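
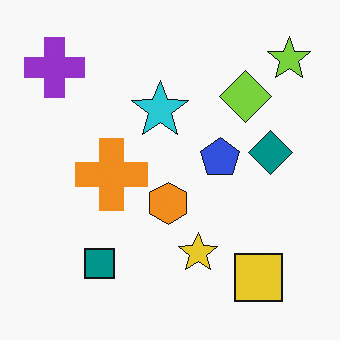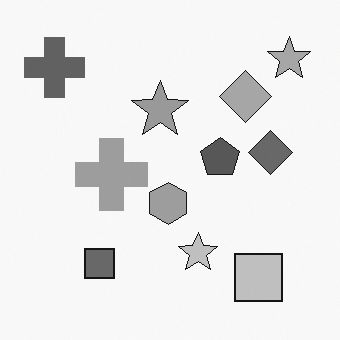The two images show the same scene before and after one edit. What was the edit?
The image was converted to grayscale.

All color is removed — every shape is now a shade of grey.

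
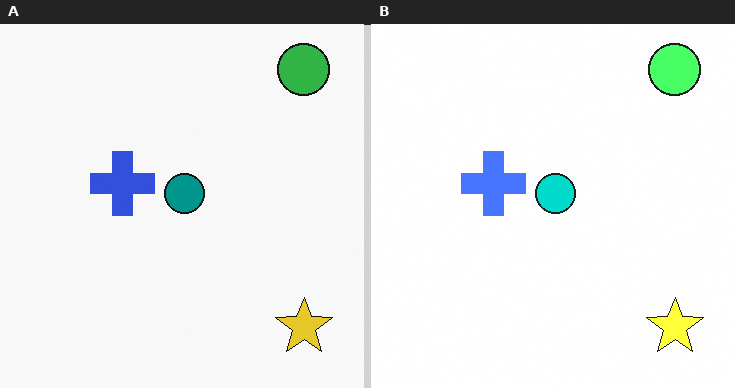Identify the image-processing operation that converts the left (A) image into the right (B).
This is the original image noticeably brightened.

Every pixel — background and shapes alike — is uniformly brightened.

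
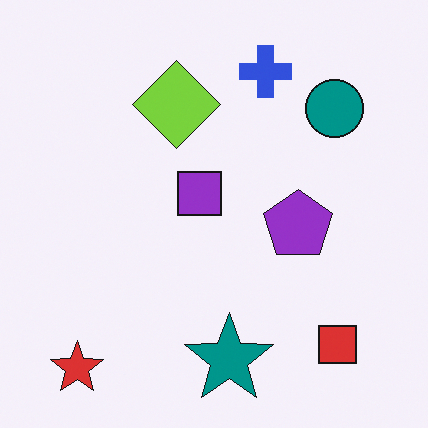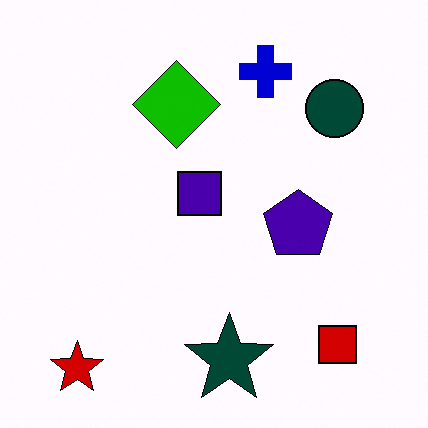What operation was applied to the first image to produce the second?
Given much higher contrast.

Tones are pushed away from mid-grey across the whole image — a global contrast change.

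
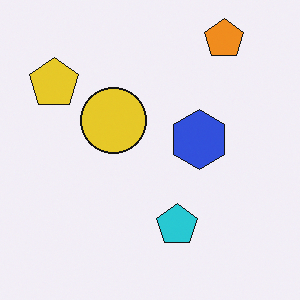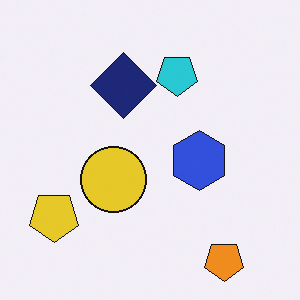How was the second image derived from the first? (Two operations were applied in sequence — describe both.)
It was flipped vertically (top ↔ bottom), then overlaid with an additional navy diamond.

The orange pentagon is in the top-right of the first image and the bottom-right of the second — shapes on opposite sides of the horizontal midline have swapped in a mirror flip. A navy diamond appears in the second image that is absent from the first.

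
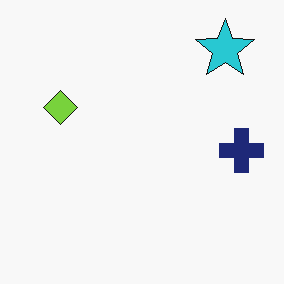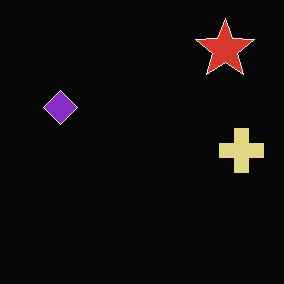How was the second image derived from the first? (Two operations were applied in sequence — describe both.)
The second image is the first color-inverted (negative), then given moderate JPEG compression.

The light background has become dark and every shape's color is its complement — a photographic negative. Blocky 8×8 compression artifacts appear around shape edges and the flat background shows ringing — characteristic JPEG degradation.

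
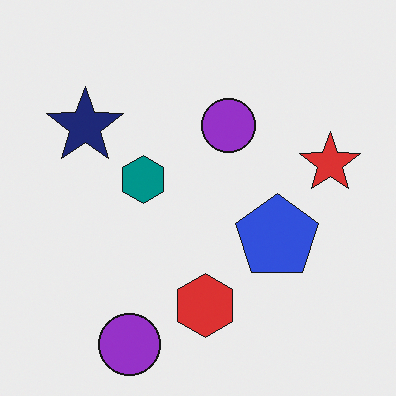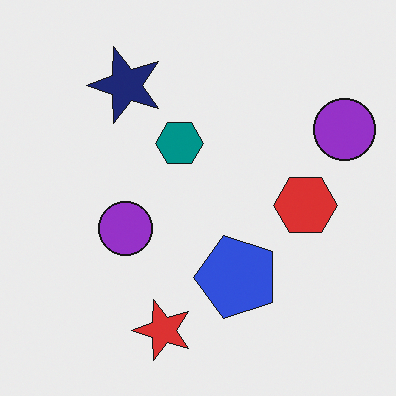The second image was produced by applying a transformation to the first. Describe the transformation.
It was transposed (reflected across the top-left ↔ bottom-right diagonal).

Shapes have swapped their row and column positions — what was in the top-right is now in the bottom-left — a diagonal reflection.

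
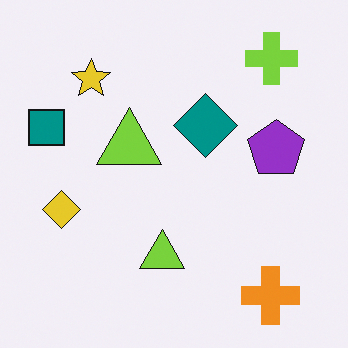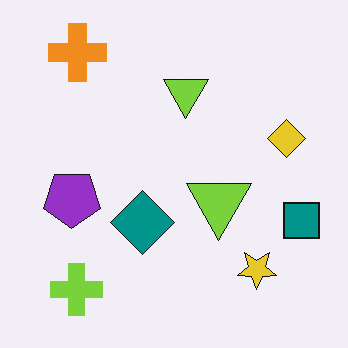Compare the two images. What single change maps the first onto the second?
The second image is the first rotated 180°.

The orange cross sits in the bottom-right of the first image and the top-left of the second — consistent with a whole-image 180° rotation.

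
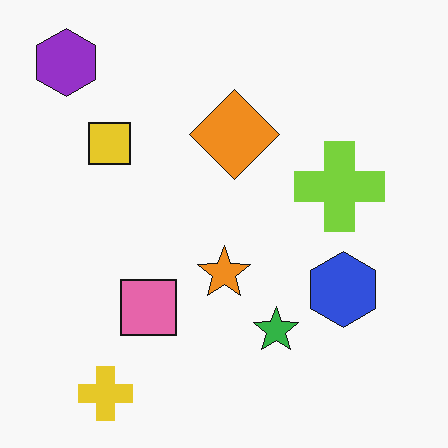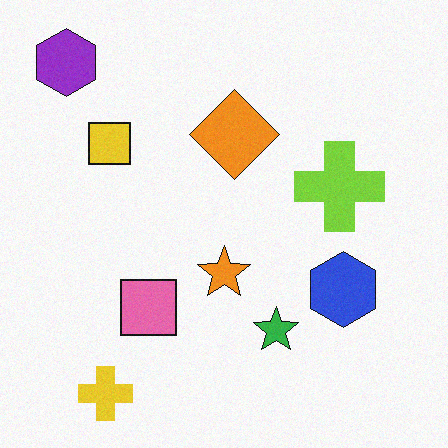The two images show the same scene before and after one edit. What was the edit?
It was degraded with a light layer of grain.

Random speckle covers the whole image, including the flat background.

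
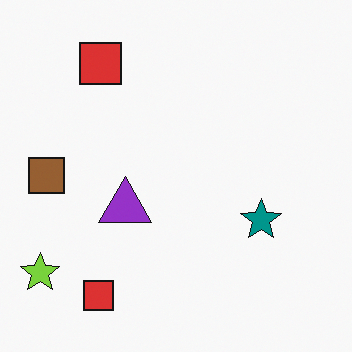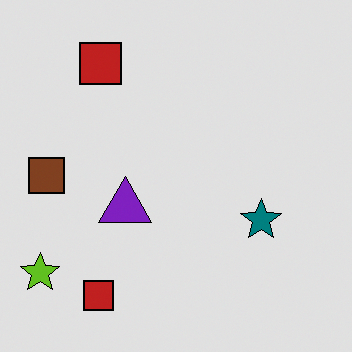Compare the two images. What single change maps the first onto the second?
Moderately posterized.

Each flat color has snapped to a coarser quantized level — most visibly, the near-white background has dropped to a flat grey.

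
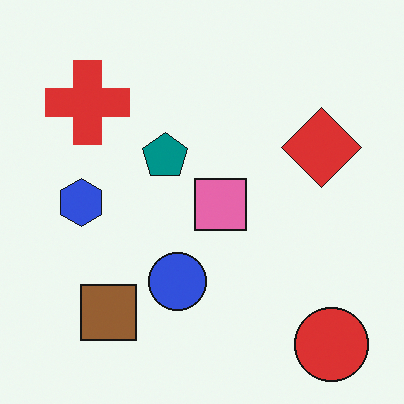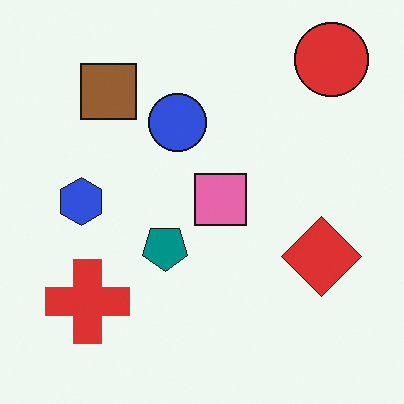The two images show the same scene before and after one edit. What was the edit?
This is the original image flipped vertically (top ↔ bottom).

The red circle is in the bottom-right of the first image and the top-right of the second — shapes on opposite sides of the horizontal midline have swapped in a mirror flip.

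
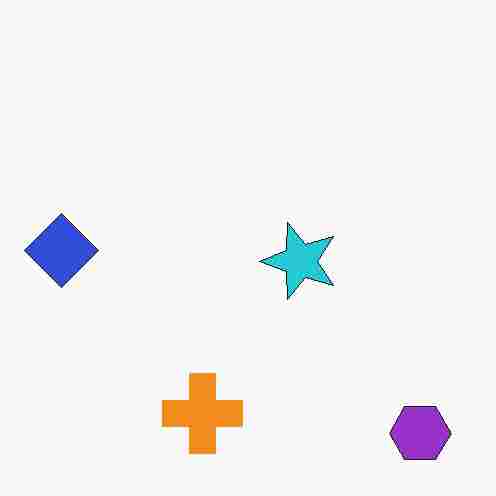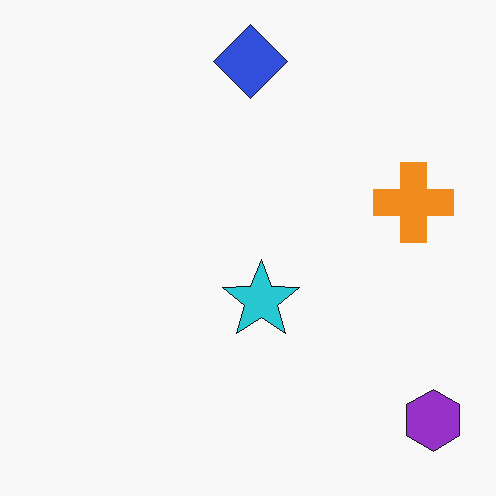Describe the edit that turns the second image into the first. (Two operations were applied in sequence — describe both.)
Degraded with heavy JPEG compression, then transposed (reflected across the top-left ↔ bottom-right diagonal).

Blocky 8×8 compression artifacts appear around shape edges and the flat background shows ringing — characteristic JPEG degradation. Shapes have swapped their row and column positions — what was in the top-right is now in the bottom-left — a diagonal reflection.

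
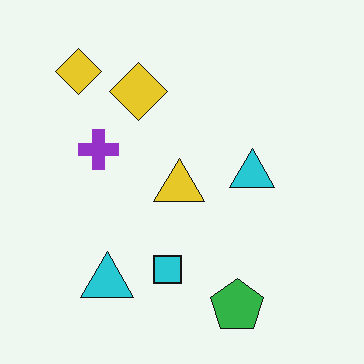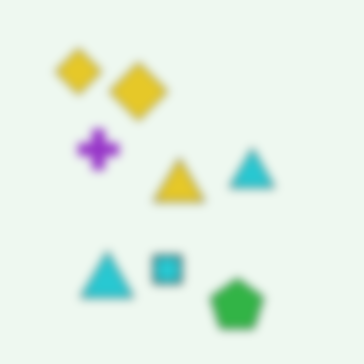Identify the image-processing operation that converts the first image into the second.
The transformation is: moderately blurred.

Shape edges and outlines are uniformly softened across the whole image.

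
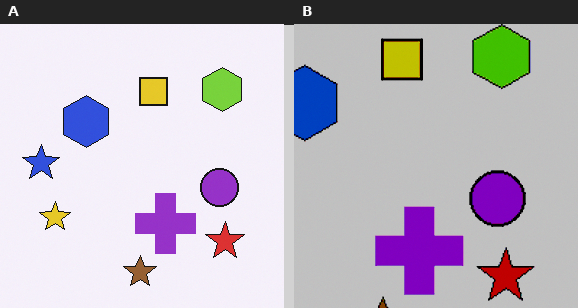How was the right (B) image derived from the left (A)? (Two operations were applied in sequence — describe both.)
The transformation is: cropped slightly and scaled back up, then aggressively posterized.

The visible shapes are larger and the field of view is narrower; shapes near the original edges may be partly or wholly outside the frame — a crop-and-rescale. Each flat color has snapped to a coarser quantized level — most visibly, the near-white background has dropped to a flat grey.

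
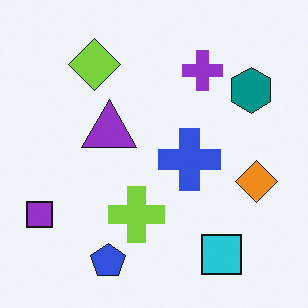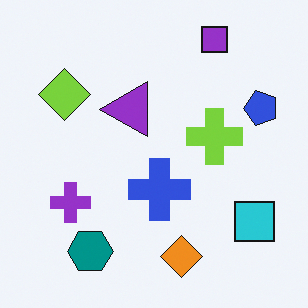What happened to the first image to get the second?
It was transposed (reflected across the top-left ↔ bottom-right diagonal).

Shapes have swapped their row and column positions — what was in the top-right is now in the bottom-left — a diagonal reflection.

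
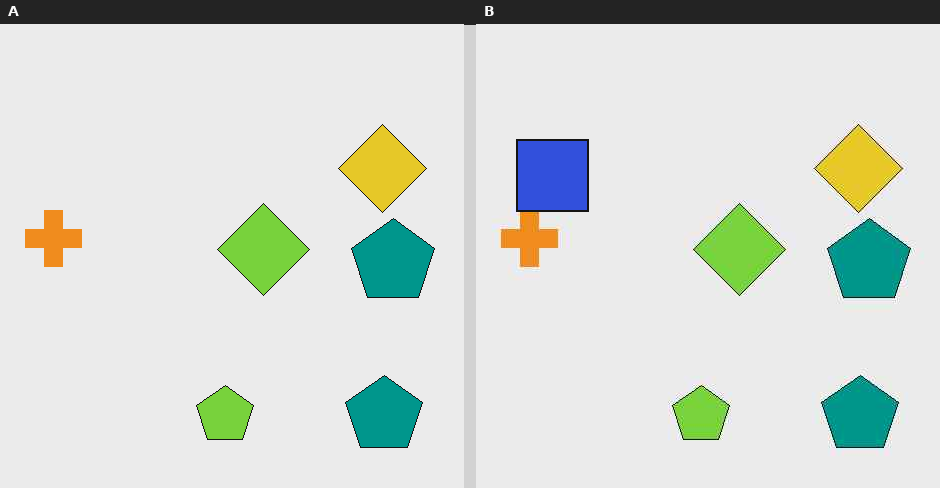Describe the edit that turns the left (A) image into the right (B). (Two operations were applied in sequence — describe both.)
It was given moderate JPEG compression, then overlaid with an additional blue square.

Blocky 8×8 compression artifacts appear around shape edges and the flat background shows ringing — characteristic JPEG degradation. A blue square appears in the right (B) image that is absent from the left (A).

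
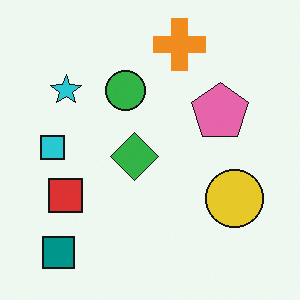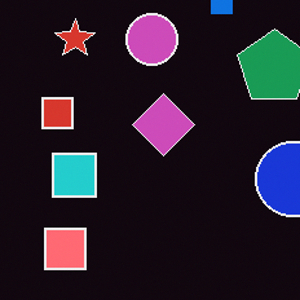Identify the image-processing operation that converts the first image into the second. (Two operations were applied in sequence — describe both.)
Color-inverted (negative), then cropped slightly and scaled back up.

The light background has become dark and every shape's color is its complement — a photographic negative. The visible shapes are larger and the field of view is narrower; shapes near the original edges may be partly or wholly outside the frame — a crop-and-rescale.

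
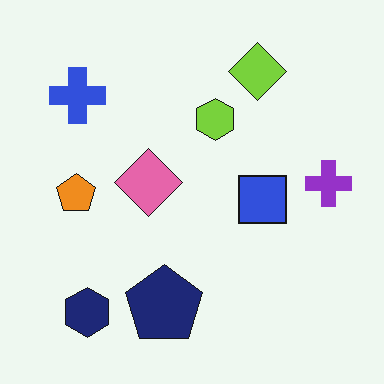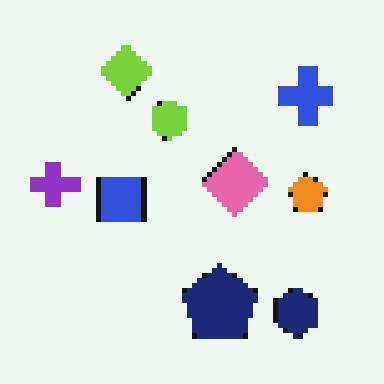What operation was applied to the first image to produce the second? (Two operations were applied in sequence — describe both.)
The transformation is: flipped horizontally (left ↔ right), then lightly pixelated (a mild mosaic effect).

The purple cross is in the right of the first image and the left of the second — shapes on opposite sides of the vertical midline have swapped in a mirror flip. Shapes are reduced to large square blocks; fine edges and outlines are lost — a downscale-then-upscale (mosaic) effect.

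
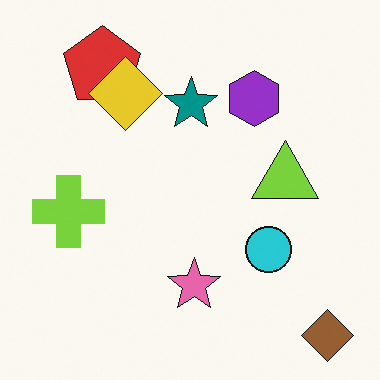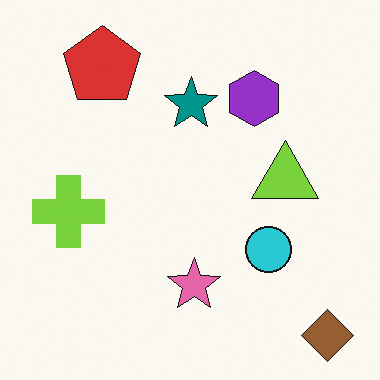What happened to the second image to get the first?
It was overlaid with an additional yellow diamond.

A yellow diamond appears in the first image that is absent from the second.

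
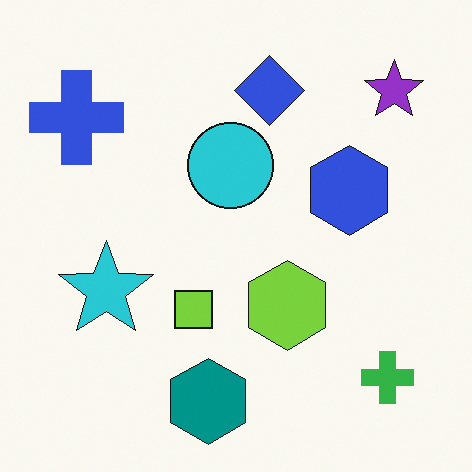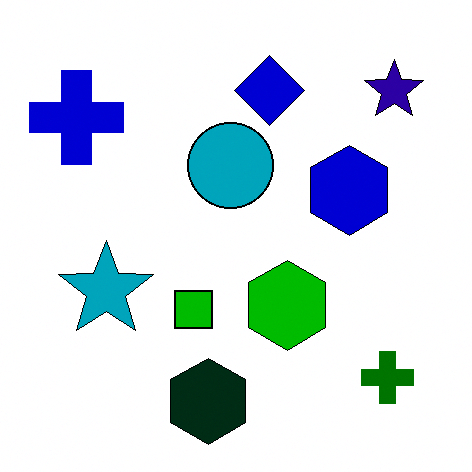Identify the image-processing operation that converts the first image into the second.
Boosted in contrast.

Tones are pushed away from mid-grey across the whole image — a global contrast change.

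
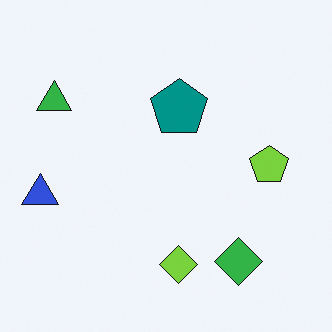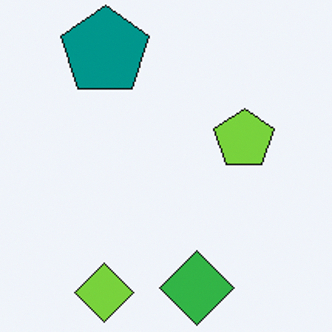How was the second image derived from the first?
Cropped slightly and scaled back up.

The visible shapes are larger and the field of view is narrower; shapes near the original edges may be partly or wholly outside the frame — a crop-and-rescale.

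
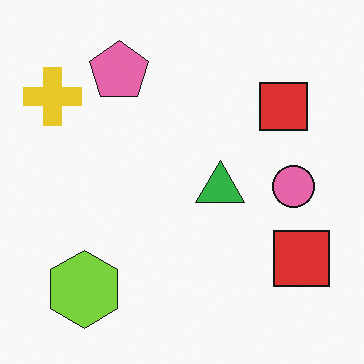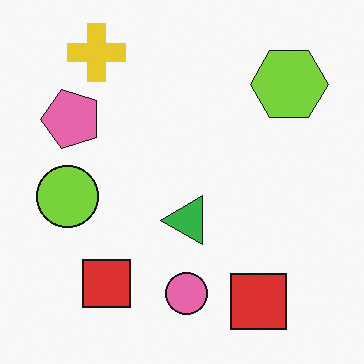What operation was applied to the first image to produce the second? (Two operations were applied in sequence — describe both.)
This is the original image transposed (reflected across the top-left ↔ bottom-right diagonal), then overlaid with an additional lime circle.

Shapes have swapped their row and column positions — what was in the top-right is now in the bottom-left — a diagonal reflection. A lime circle appears in the second image that is absent from the first.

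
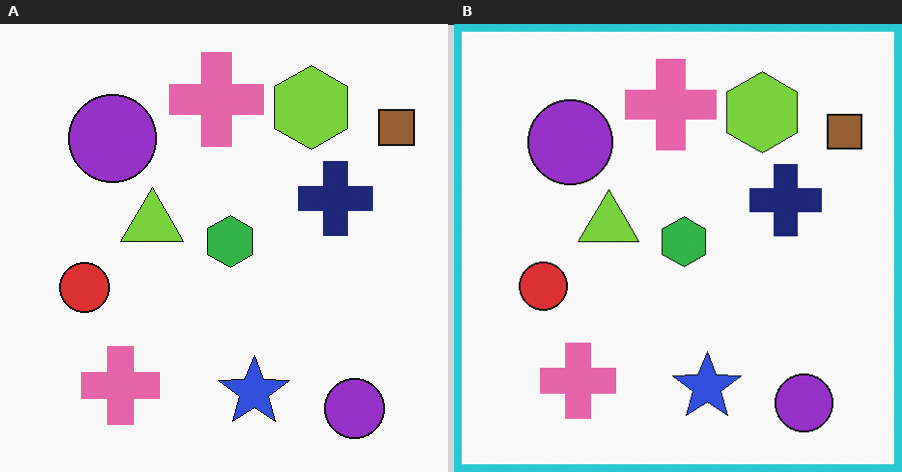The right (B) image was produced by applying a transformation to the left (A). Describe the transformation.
This is the original image framed with a cyan border.

A solid cyan frame runs around the edge of the right (B) image, with the content slightly shrunk inside it.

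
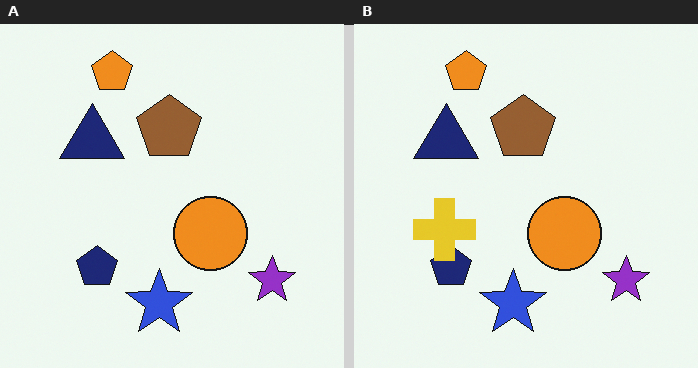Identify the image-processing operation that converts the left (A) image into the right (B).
It was overlaid with an additional yellow cross.

A yellow cross appears in the right (B) image that is absent from the left (A).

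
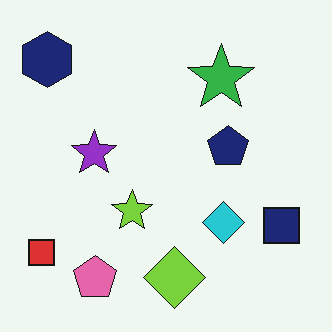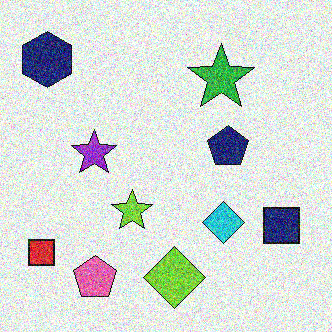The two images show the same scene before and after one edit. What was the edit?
The transformation is: degraded with strong gaussian noise.

Random speckle covers the whole image, including the flat background.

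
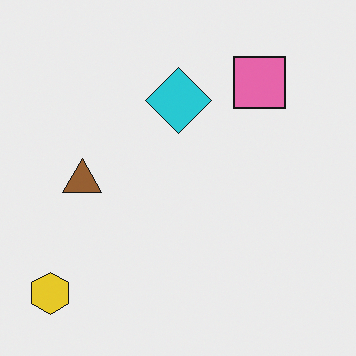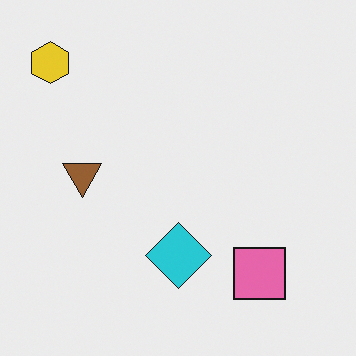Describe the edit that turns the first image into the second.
The image was flipped vertically (top ↔ bottom).

The yellow hexagon is in the bottom-left of the first image and the top-left of the second — shapes on opposite sides of the horizontal midline have swapped in a mirror flip.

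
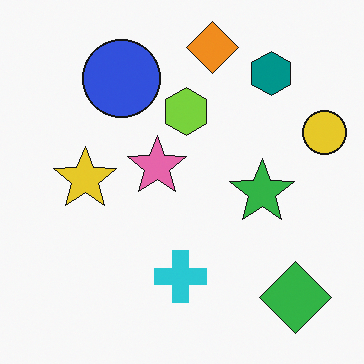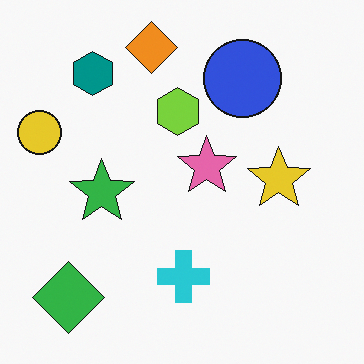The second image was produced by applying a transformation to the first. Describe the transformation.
The transformation is: flipped horizontally (left ↔ right).

The yellow circle is in the right of the first image and the left of the second — shapes on opposite sides of the vertical midline have swapped in a mirror flip.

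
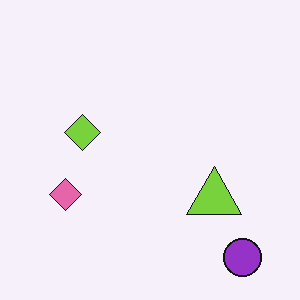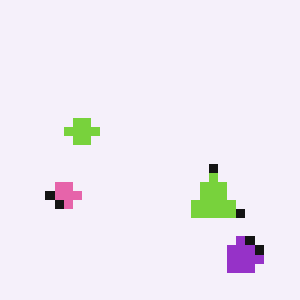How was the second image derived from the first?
The second image is the first heavily pixelated into large blocks.

Shapes are reduced to large square blocks; fine edges and outlines are lost — a downscale-then-upscale (mosaic) effect.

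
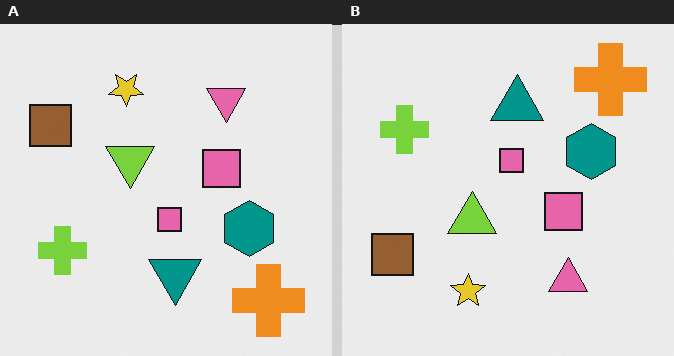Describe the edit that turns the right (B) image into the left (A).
The image was flipped vertically (top ↔ bottom).

The orange cross is in the top-right of the right (B) image and the bottom-right of the left (A) — shapes on opposite sides of the horizontal midline have swapped in a mirror flip.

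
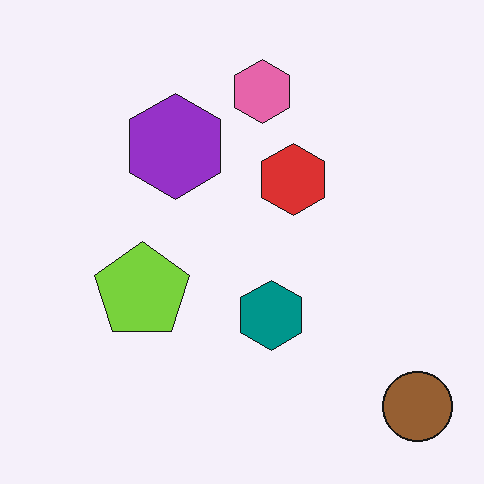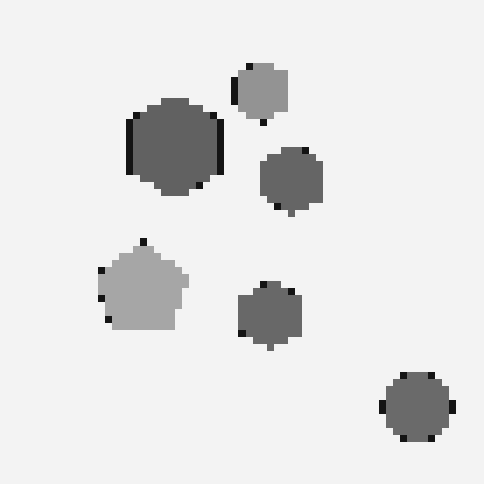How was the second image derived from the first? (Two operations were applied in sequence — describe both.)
The second image is the first converted to grayscale, then moderately pixelated.

All color is removed — every shape is now a shade of grey. Shapes are reduced to large square blocks; fine edges and outlines are lost — a downscale-then-upscale (mosaic) effect.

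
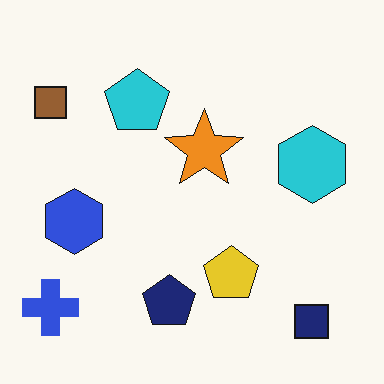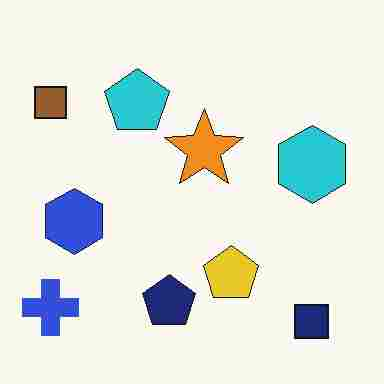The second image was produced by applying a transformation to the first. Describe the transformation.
This is the original image heavily JPEG-compressed with obvious blocking artifacts.

Blocky 8×8 compression artifacts appear around shape edges and the flat background shows ringing — characteristic JPEG degradation.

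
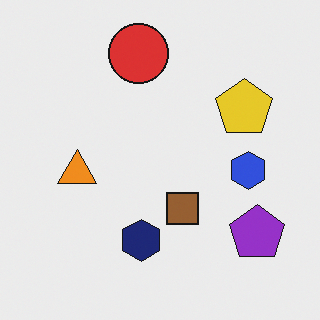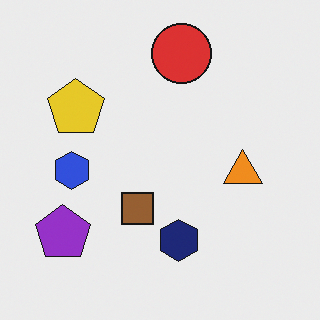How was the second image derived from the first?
The second image is the first flipped horizontally (left ↔ right).

The purple pentagon is in the bottom-right of the first image and the bottom-left of the second — shapes on opposite sides of the vertical midline have swapped in a mirror flip.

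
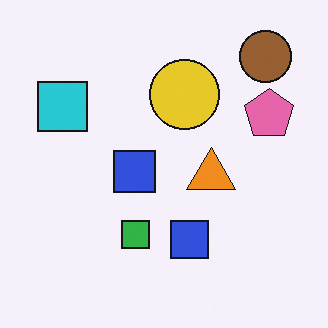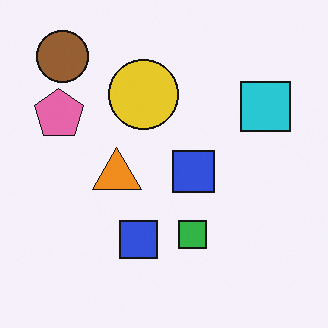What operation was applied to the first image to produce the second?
The second image is the first flipped horizontally (left ↔ right).

The pink pentagon is in the right of the first image and the left of the second — shapes on opposite sides of the vertical midline have swapped in a mirror flip.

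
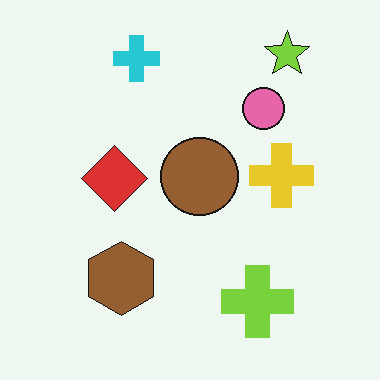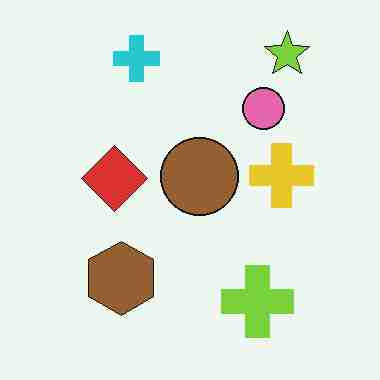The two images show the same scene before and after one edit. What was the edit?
The transformation is: heavily JPEG-compressed with obvious blocking artifacts.

Blocky 8×8 compression artifacts appear around shape edges and the flat background shows ringing — characteristic JPEG degradation.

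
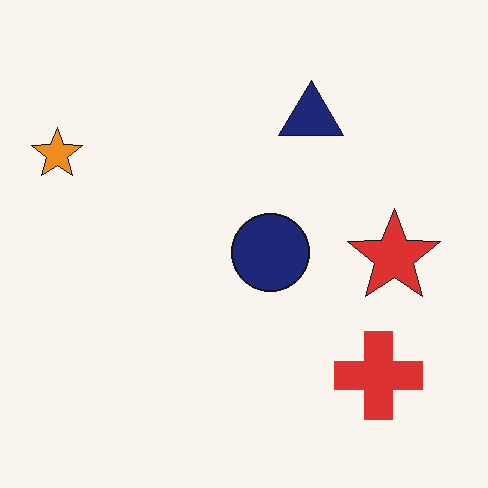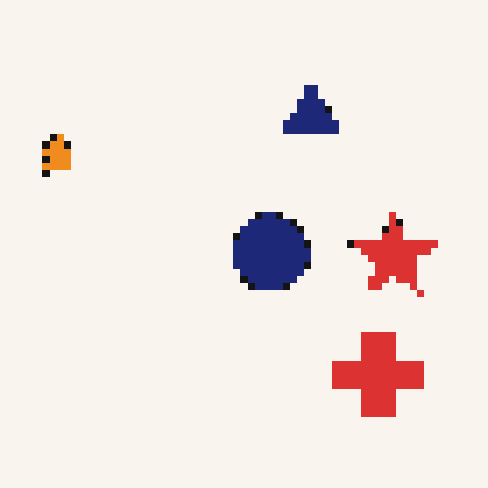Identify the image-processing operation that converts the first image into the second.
The image was pixelated into visible square blocks.

Shapes are reduced to large square blocks; fine edges and outlines are lost — a downscale-then-upscale (mosaic) effect.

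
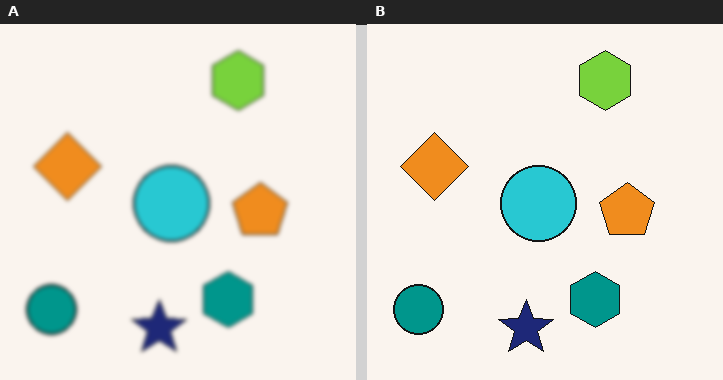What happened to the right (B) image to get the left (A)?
The transformation is: lightly blurred.

Shape edges and outlines are uniformly softened across the whole image.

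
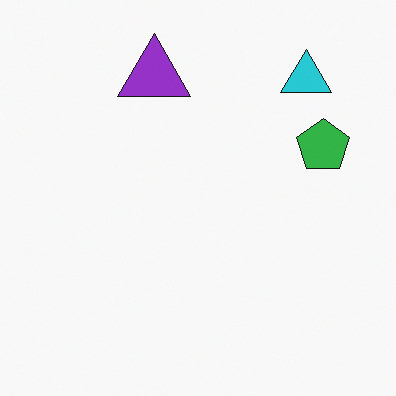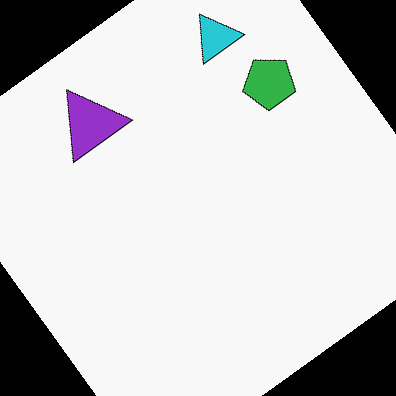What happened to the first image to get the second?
The second image is the first rotated counter-clockwise by a large amount — several tens of degrees.

Every shape is tilted by the same angle and the image corners show triangular fill wedges — a whole-image rotation by a non-right angle.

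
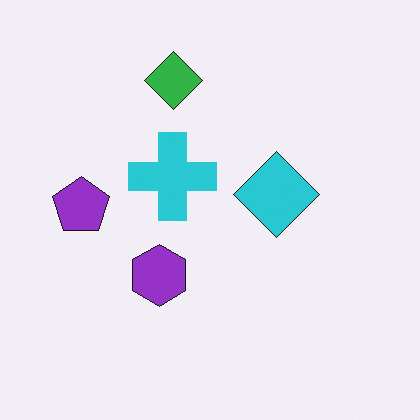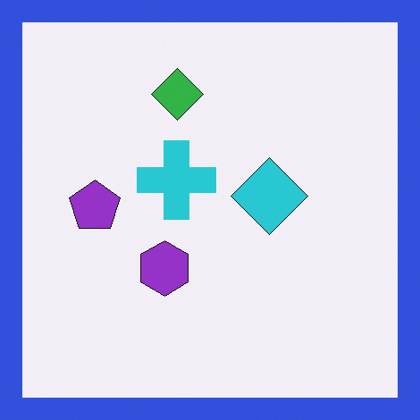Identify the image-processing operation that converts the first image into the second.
The transformation is: framed with a blue border.

A solid blue frame runs around the edge of the second image, with the content slightly shrunk inside it.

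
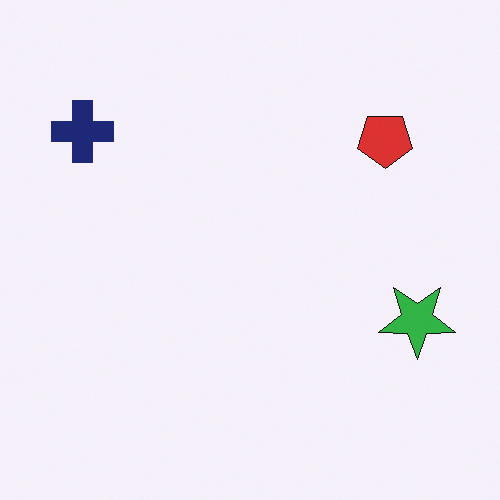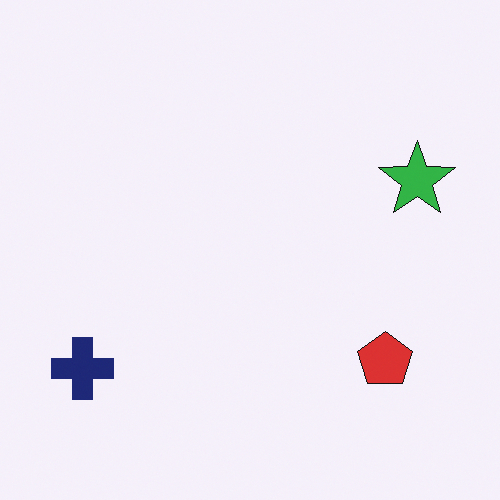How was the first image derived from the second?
This is the original image flipped vertically (top ↔ bottom).

The navy cross is in the bottom-left of the second image and the top-left of the first — shapes on opposite sides of the horizontal midline have swapped in a mirror flip.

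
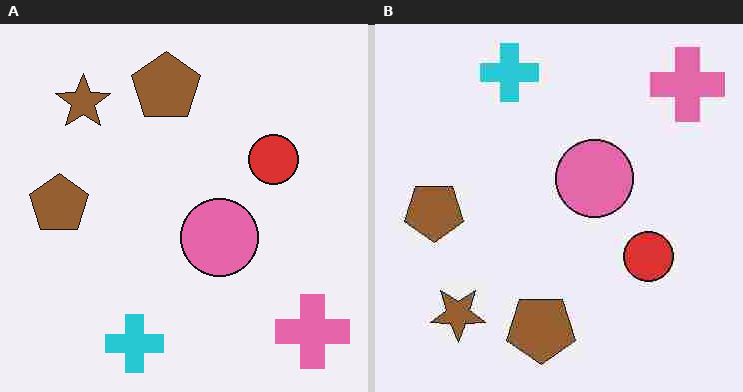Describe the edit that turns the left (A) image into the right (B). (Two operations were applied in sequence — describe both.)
It was flipped vertically (top ↔ bottom), then degraded with heavy JPEG compression.

The cyan cross is in the bottom of the left (A) image and the top of the right (B) — shapes on opposite sides of the horizontal midline have swapped in a mirror flip. Blocky 8×8 compression artifacts appear around shape edges and the flat background shows ringing — characteristic JPEG degradation.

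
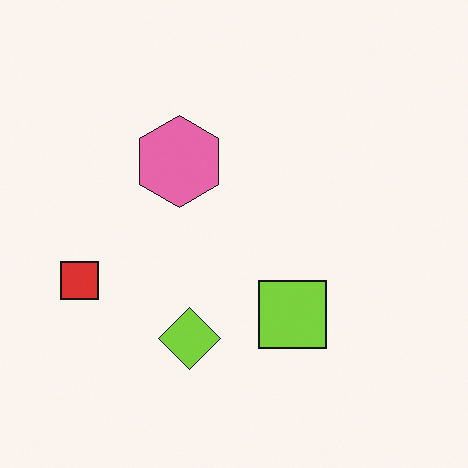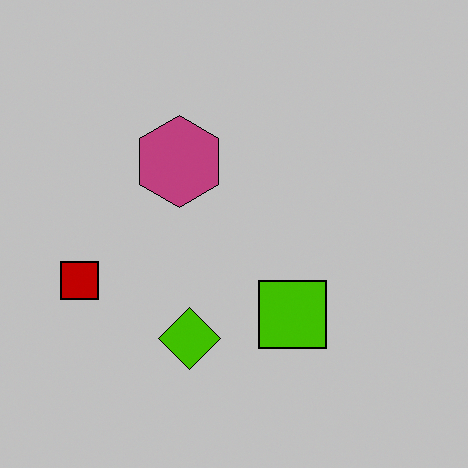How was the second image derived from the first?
It was aggressively posterized.

Each flat color has snapped to a coarser quantized level — most visibly, the near-white background has dropped to a flat grey.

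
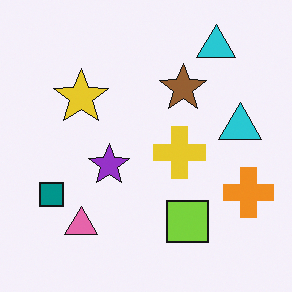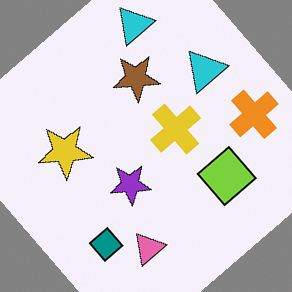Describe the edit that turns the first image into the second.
Rotated counter-clockwise by a large amount — several tens of degrees.

Every shape is tilted by the same angle and the image corners show triangular fill wedges — a whole-image rotation by a non-right angle.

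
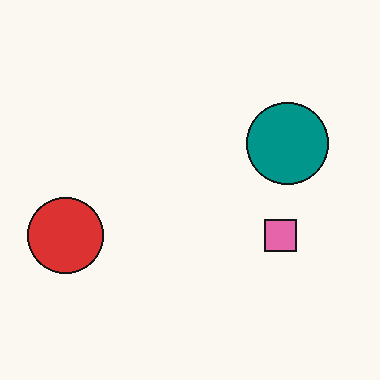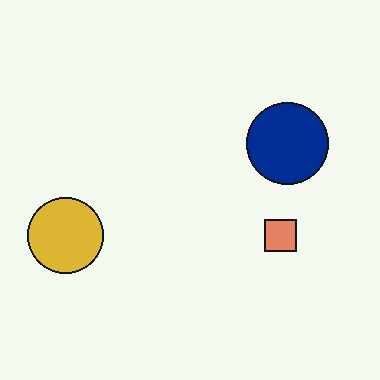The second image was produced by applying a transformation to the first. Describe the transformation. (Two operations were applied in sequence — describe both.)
It was hue-shifted slightly, then JPEG-compressed with visible artifacts.

Every shape's color has rotated by the same amount around the hue wheel — a uniform hue shift. Blocky 8×8 compression artifacts appear around shape edges and the flat background shows ringing — characteristic JPEG degradation.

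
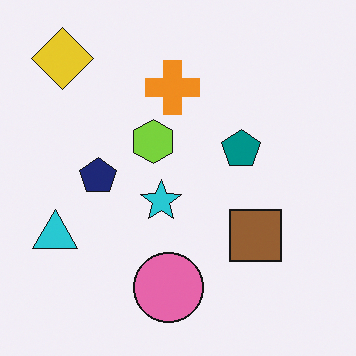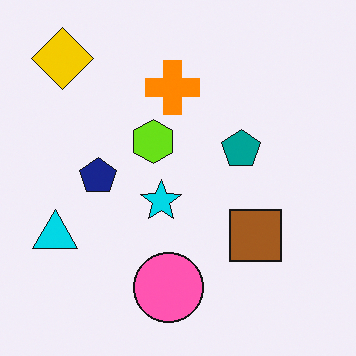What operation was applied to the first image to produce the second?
The transformation is: slightly oversaturated.

All colors are more vivid — a global saturation change.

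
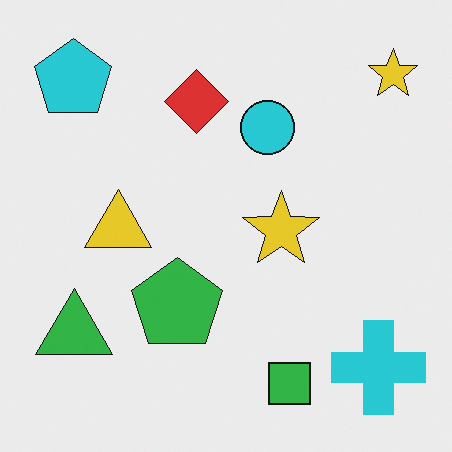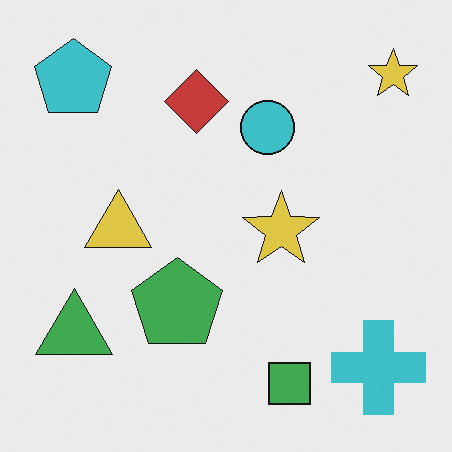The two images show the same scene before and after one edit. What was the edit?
The image was slightly desaturated.

All colors are more muted and greyish — a global saturation change.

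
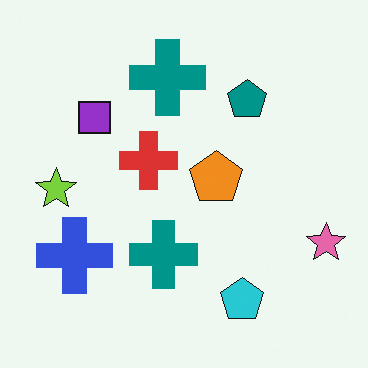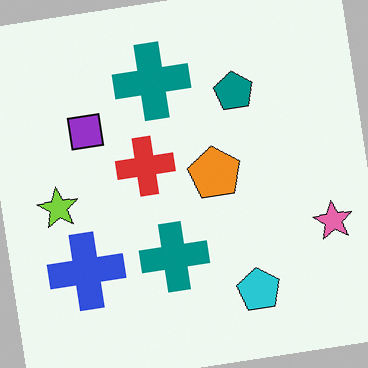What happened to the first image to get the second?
The image was rotated counter-clockwise by a small amount.

Every shape is tilted by the same angle and the image corners show triangular fill wedges — a whole-image rotation by a non-right angle.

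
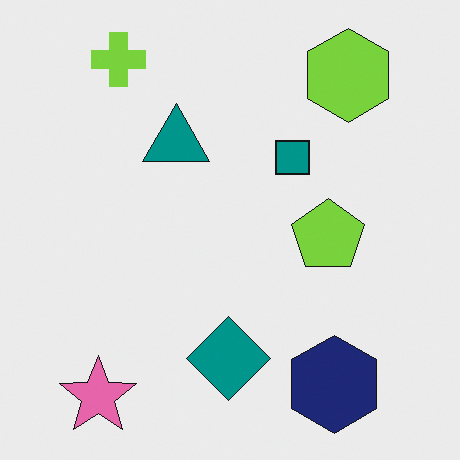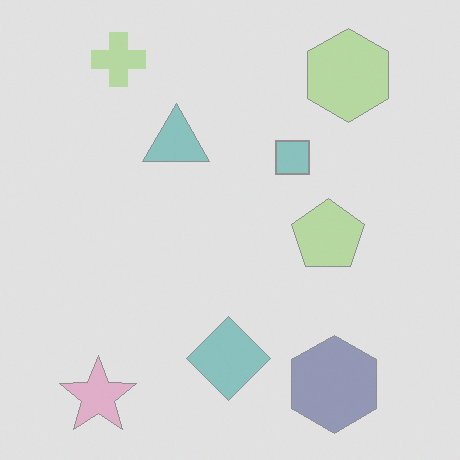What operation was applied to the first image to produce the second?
The second image is the first given much lower contrast.

Tones are pushed toward mid-grey across the whole image — a global contrast change.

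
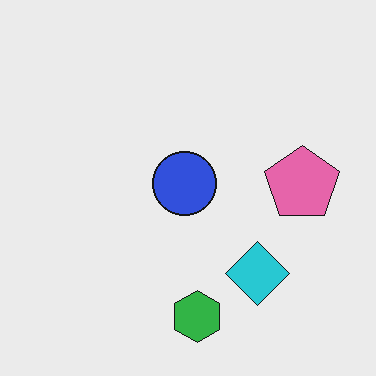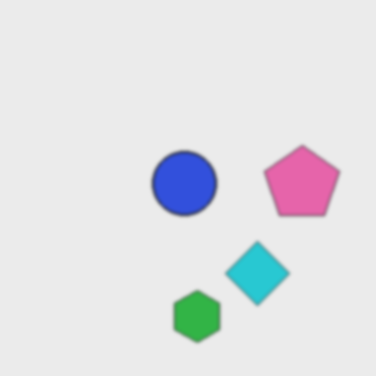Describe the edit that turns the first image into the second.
Slightly softened.

Shape edges and outlines are uniformly softened across the whole image.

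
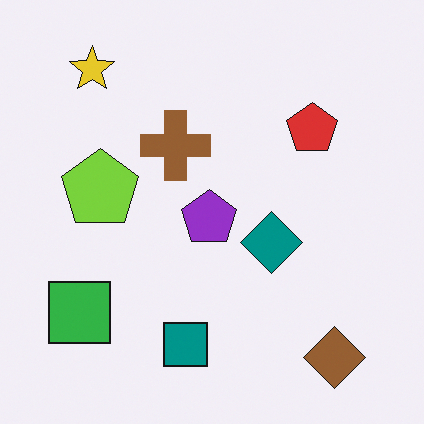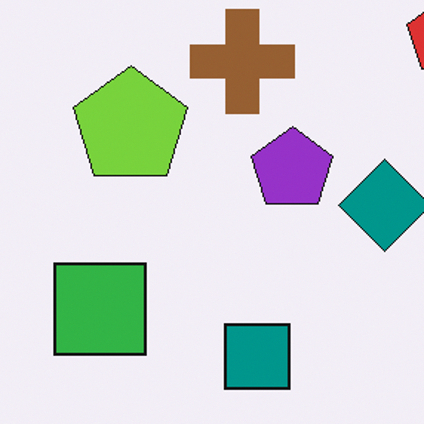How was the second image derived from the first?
The second image is the first cropped slightly and scaled back up.

The visible shapes are larger and the field of view is narrower; shapes near the original edges may be partly or wholly outside the frame — a crop-and-rescale.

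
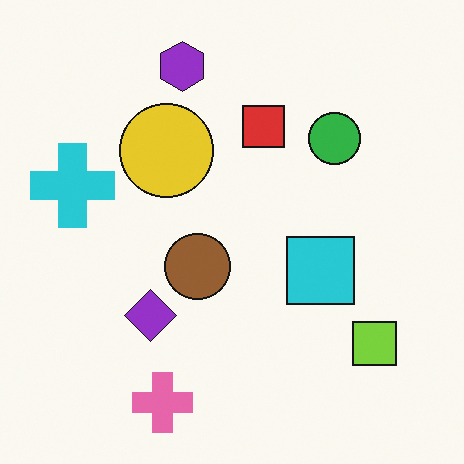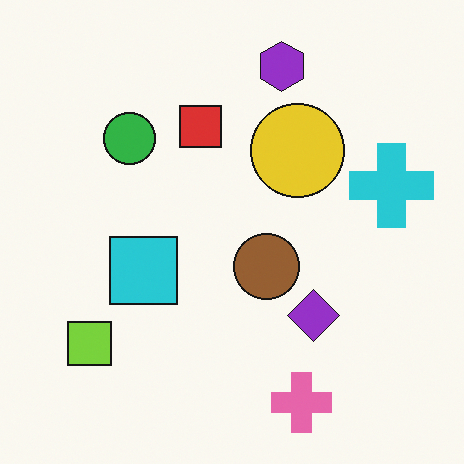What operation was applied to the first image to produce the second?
This is the original image flipped horizontally (left ↔ right).

The cyan cross is in the left of the first image and the right of the second — shapes on opposite sides of the vertical midline have swapped in a mirror flip.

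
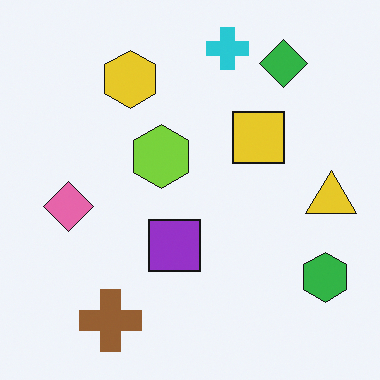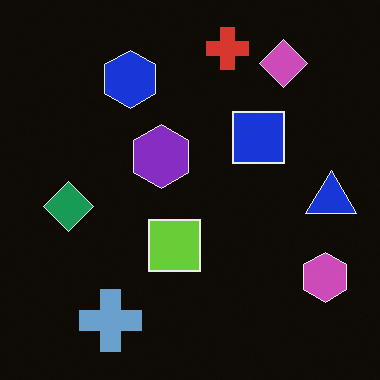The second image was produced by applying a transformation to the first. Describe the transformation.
The second image is the first color-inverted (negative).

The light background has become dark and every shape's color is its complement — a photographic negative.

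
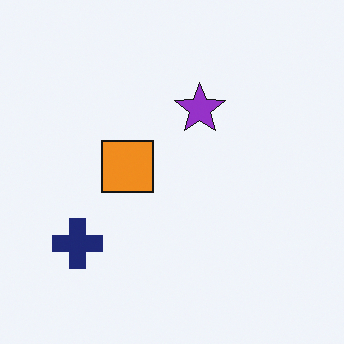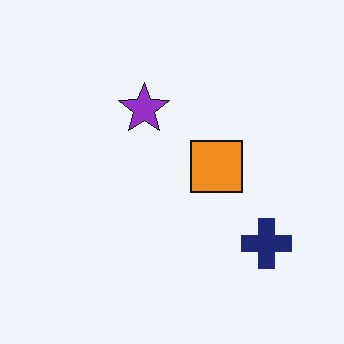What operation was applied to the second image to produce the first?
It was flipped horizontally (left ↔ right).

The navy cross is in the bottom-right of the second image and the bottom-left of the first — shapes on opposite sides of the vertical midline have swapped in a mirror flip.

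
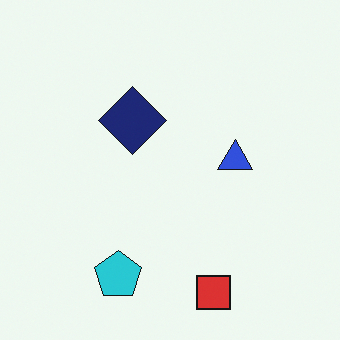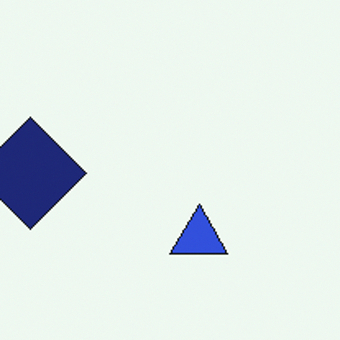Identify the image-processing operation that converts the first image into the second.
The image was cropped tightly and scaled back up.

The visible shapes are larger and the field of view is narrower; shapes near the original edges may be partly or wholly outside the frame — a crop-and-rescale.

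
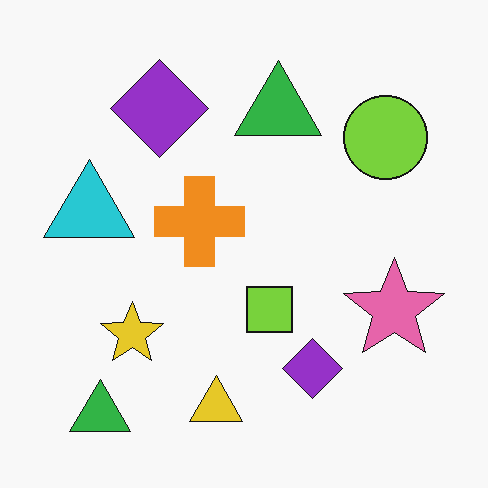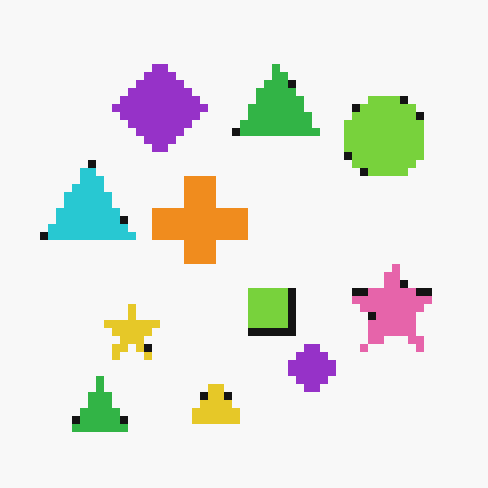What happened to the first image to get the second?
The transformation is: pixelated into visible square blocks.

Shapes are reduced to large square blocks; fine edges and outlines are lost — a downscale-then-upscale (mosaic) effect.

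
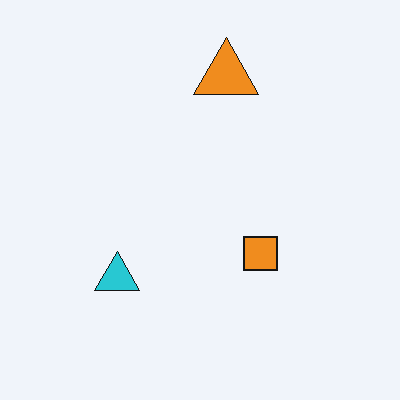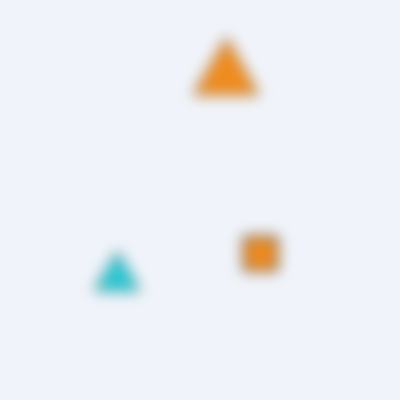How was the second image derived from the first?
The transformation is: strongly gaussian-blurred.

Shape edges and outlines are uniformly softened across the whole image.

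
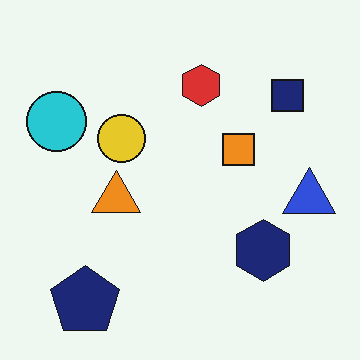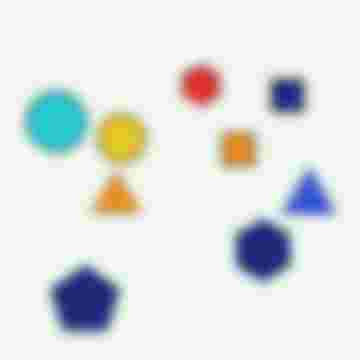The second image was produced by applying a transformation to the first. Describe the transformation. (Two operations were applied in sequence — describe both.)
This is the original image heavily blurred, then degraded with heavy JPEG compression.

Shape edges and outlines are uniformly softened across the whole image. Blocky 8×8 compression artifacts appear around shape edges and the flat background shows ringing — characteristic JPEG degradation.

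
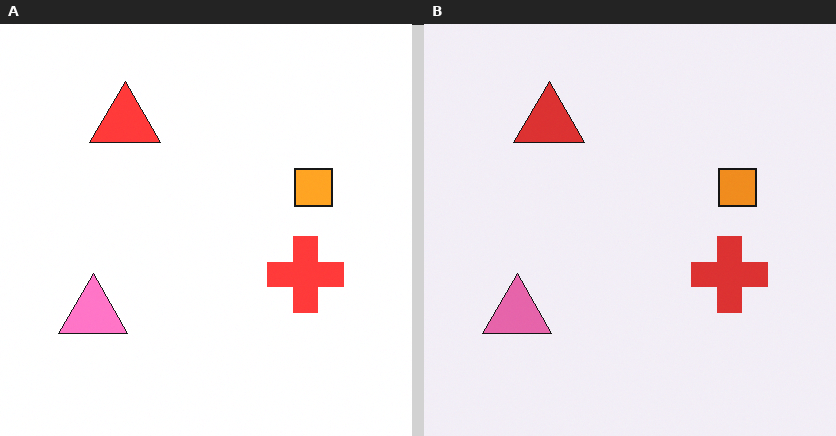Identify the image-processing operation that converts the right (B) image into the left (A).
The left (A) image is the right (B) brightened a little.

Every pixel — background and shapes alike — is uniformly brightened.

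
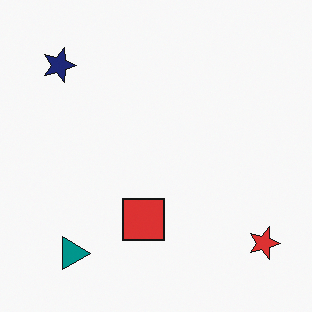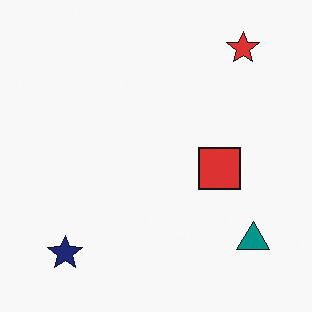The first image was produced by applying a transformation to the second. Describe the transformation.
This is the original image rotated 90° clockwise.

The red star sits in the top-right of the second image and the bottom-right of the first — consistent with a whole-image 90° clockwise rotation.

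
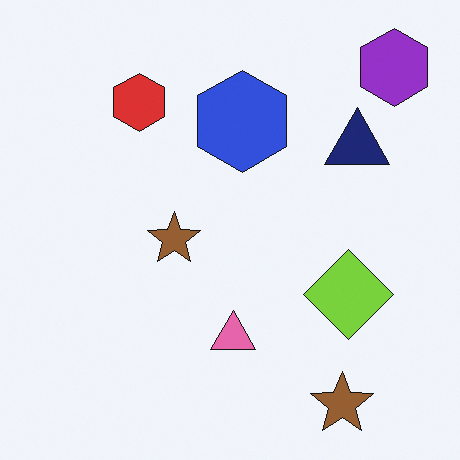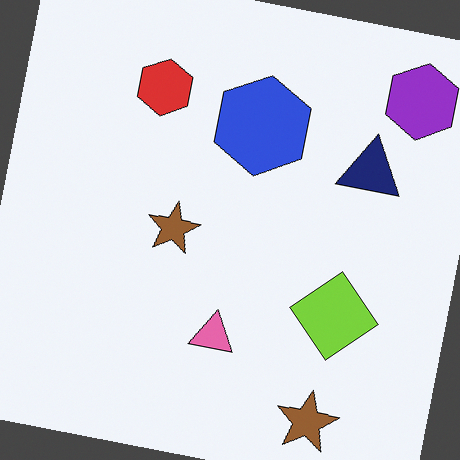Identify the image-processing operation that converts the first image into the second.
The transformation is: rotated clockwise by a few degrees.

Every shape is tilted by the same angle and the image corners show triangular fill wedges — a whole-image rotation by a non-right angle.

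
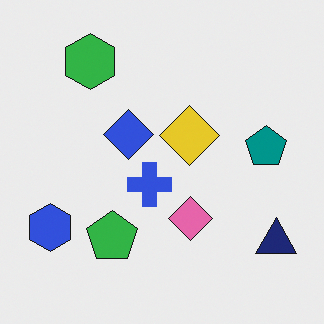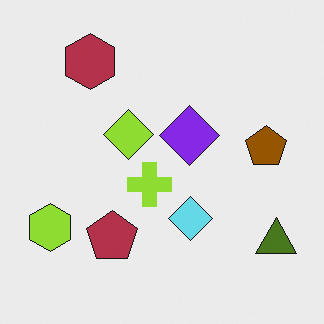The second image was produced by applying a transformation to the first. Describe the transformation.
The image was hue-shifted through roughly half the color wheel.

Every shape's color has rotated by the same amount around the hue wheel — a uniform hue shift.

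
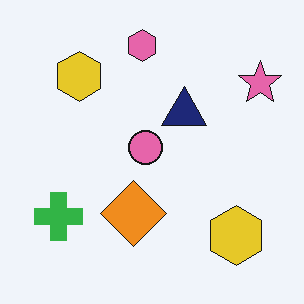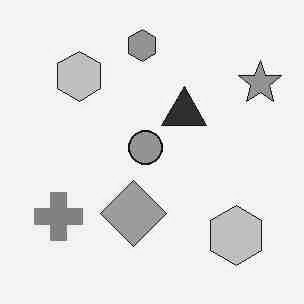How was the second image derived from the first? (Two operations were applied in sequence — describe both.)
It was heavily JPEG-compressed with obvious blocking artifacts, then converted to grayscale.

Blocky 8×8 compression artifacts appear around shape edges and the flat background shows ringing — characteristic JPEG degradation. All color is removed — every shape is now a shade of grey.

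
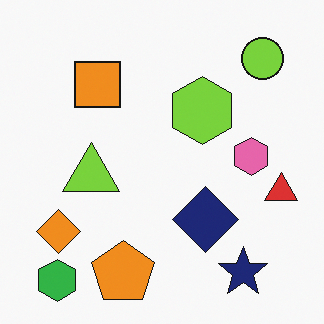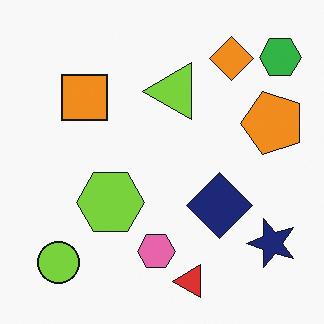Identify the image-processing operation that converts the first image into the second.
The second image is the first transposed (reflected across the top-left ↔ bottom-right diagonal).

Shapes have swapped their row and column positions — what was in the top-right is now in the bottom-left — a diagonal reflection.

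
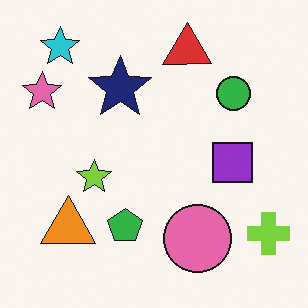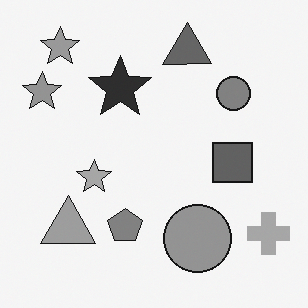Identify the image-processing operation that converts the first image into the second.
It was converted to grayscale.

All color is removed — every shape is now a shade of grey.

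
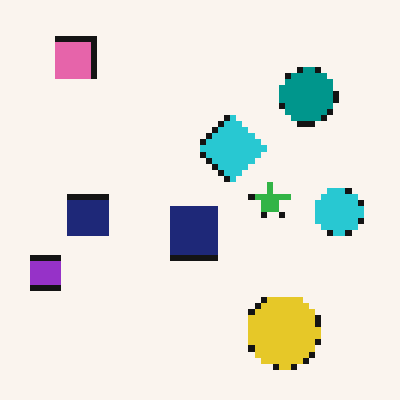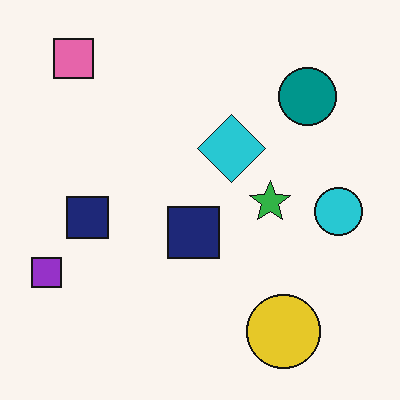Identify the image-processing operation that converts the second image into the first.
This is the original image pixelated into visible square blocks.

Shapes are reduced to large square blocks; fine edges and outlines are lost — a downscale-then-upscale (mosaic) effect.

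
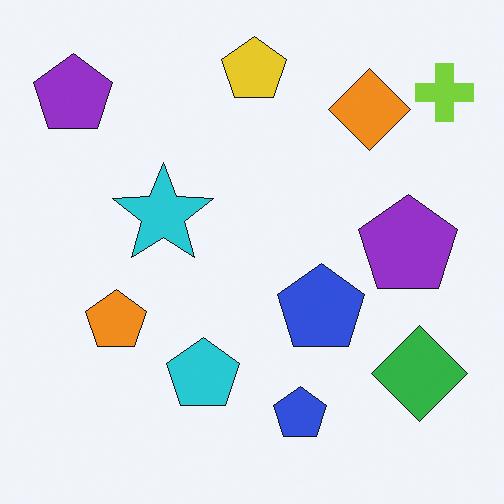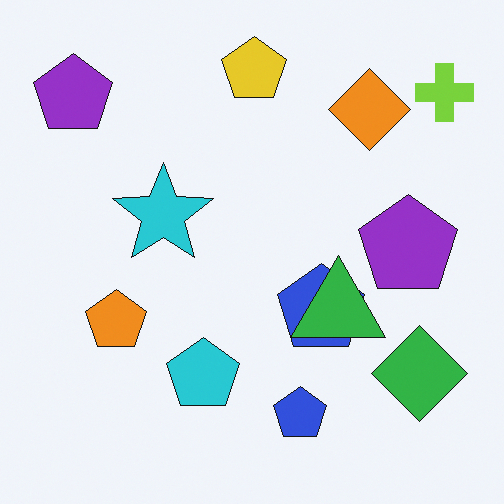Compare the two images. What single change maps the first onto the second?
It was overlaid with an additional green triangle.

A green triangle appears in the second image that is absent from the first.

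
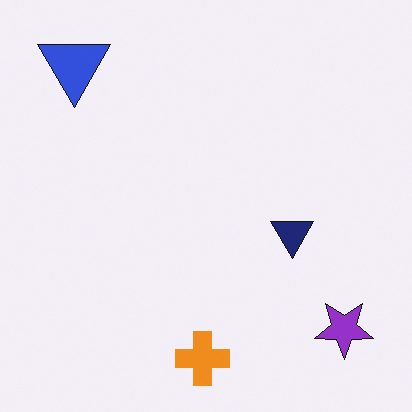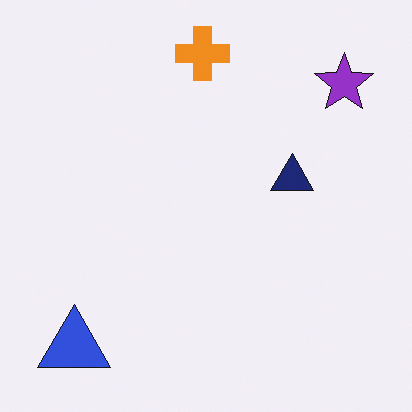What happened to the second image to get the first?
The first image is the second flipped vertically (top ↔ bottom).

The orange cross is in the top of the second image and the bottom of the first — shapes on opposite sides of the horizontal midline have swapped in a mirror flip.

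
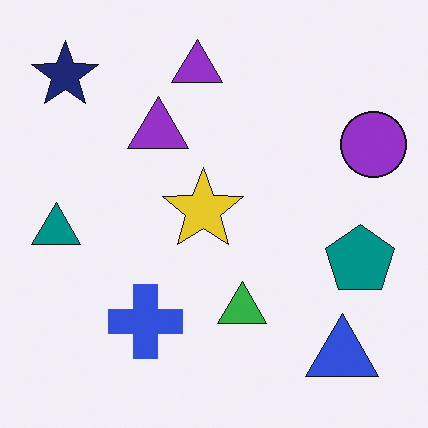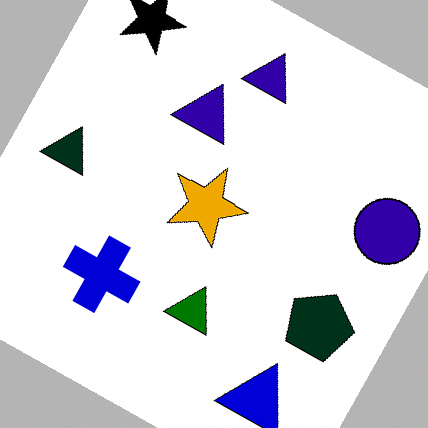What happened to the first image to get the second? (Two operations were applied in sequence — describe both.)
This is the original image given much higher contrast, then rotated clockwise by a moderate amount.

Tones are pushed away from mid-grey across the whole image — a global contrast change. Every shape is tilted by the same angle and the image corners show triangular fill wedges — a whole-image rotation by a non-right angle.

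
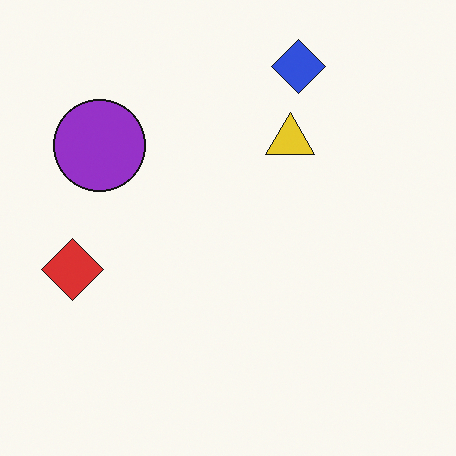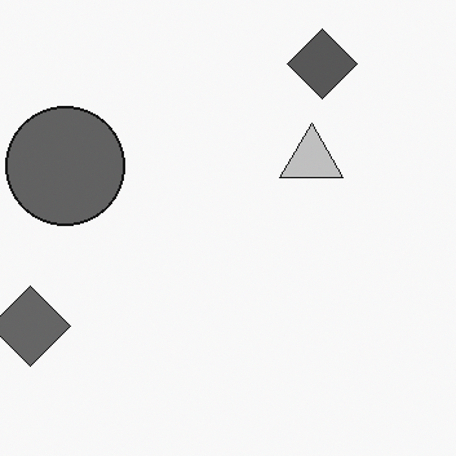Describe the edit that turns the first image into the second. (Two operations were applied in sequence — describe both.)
Cropped slightly and scaled back up, then converted to grayscale.

The visible shapes are larger and the field of view is narrower; shapes near the original edges may be partly or wholly outside the frame — a crop-and-rescale. All color is removed — every shape is now a shade of grey.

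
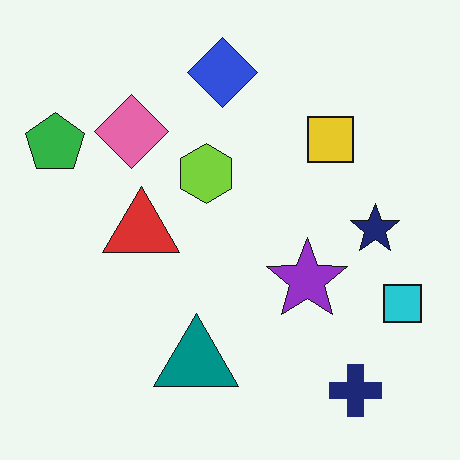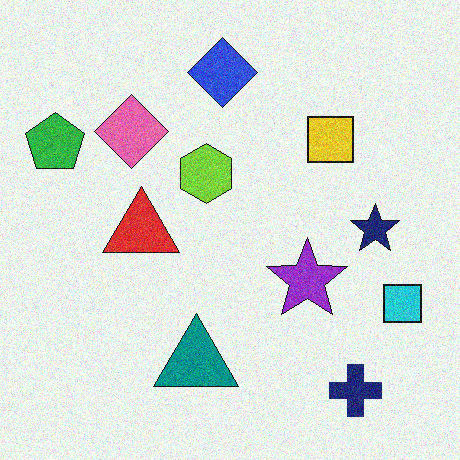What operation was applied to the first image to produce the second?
Degraded with moderate additive noise.

Random speckle covers the whole image, including the flat background.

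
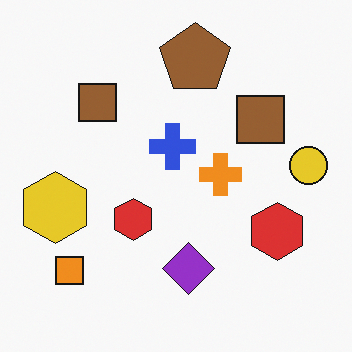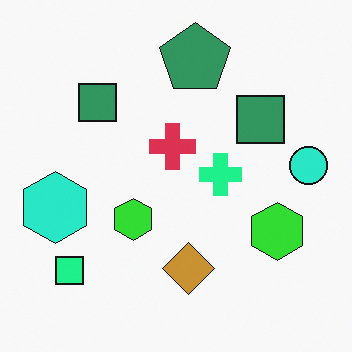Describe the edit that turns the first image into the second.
The transformation is: hue-shifted by a moderate amount.

Every shape's color has rotated by the same amount around the hue wheel — a uniform hue shift.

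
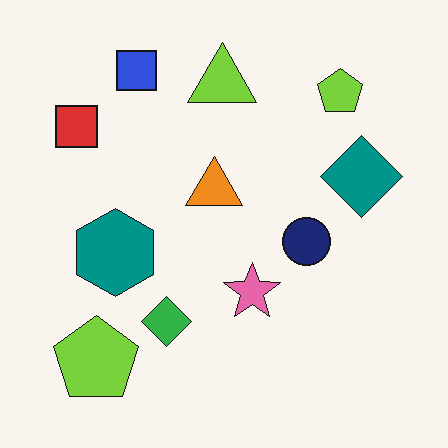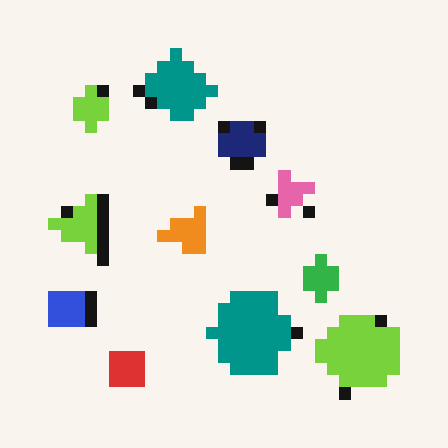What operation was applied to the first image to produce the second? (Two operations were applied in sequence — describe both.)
This is the original image rotated 90° counter-clockwise, then heavily pixelated into large blocks.

The red square sits in the top-left of the first image and the bottom-left of the second — consistent with a whole-image 90° counter-clockwise rotation. Shapes are reduced to large square blocks; fine edges and outlines are lost — a downscale-then-upscale (mosaic) effect.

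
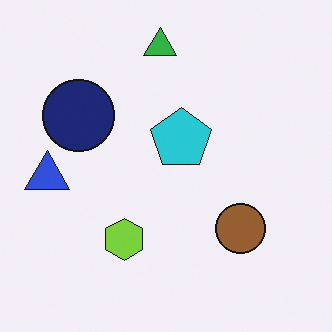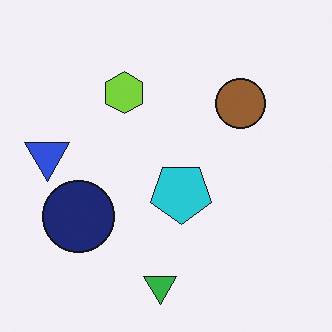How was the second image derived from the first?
The second image is the first flipped vertically (top ↔ bottom).

The green triangle is in the top of the first image and the bottom of the second — shapes on opposite sides of the horizontal midline have swapped in a mirror flip.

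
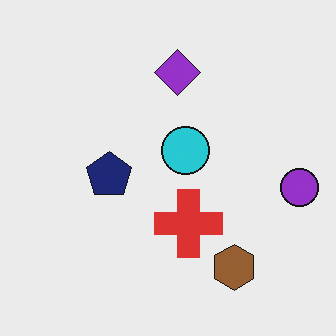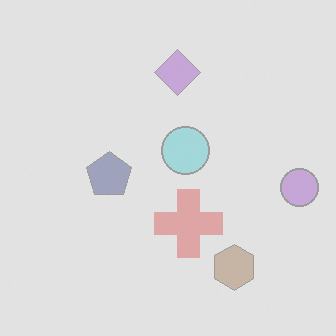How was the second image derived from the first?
This is the original image given much lower contrast.

Tones are pushed toward mid-grey across the whole image — a global contrast change.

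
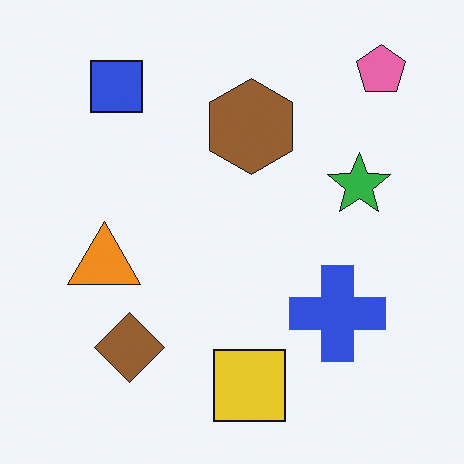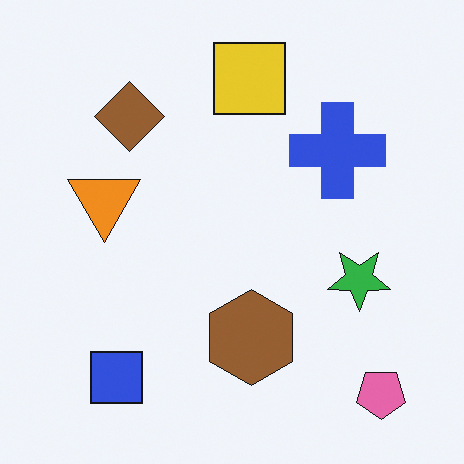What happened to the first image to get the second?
Flipped vertically (top ↔ bottom).

The pink pentagon is in the top-right of the first image and the bottom-right of the second — shapes on opposite sides of the horizontal midline have swapped in a mirror flip.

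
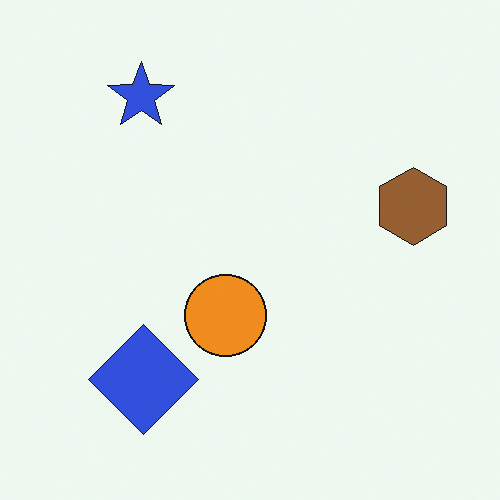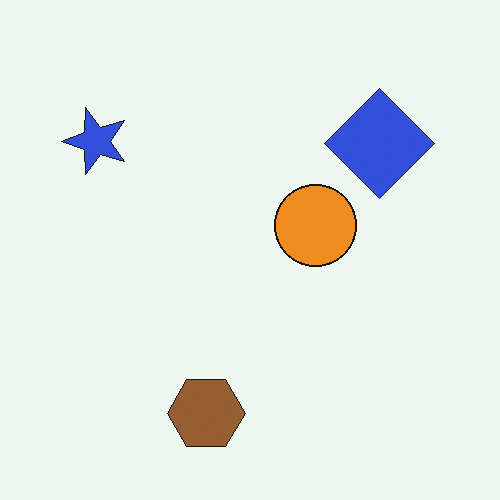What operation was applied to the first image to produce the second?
The second image is the first transposed (reflected across the top-left ↔ bottom-right diagonal).

Shapes have swapped their row and column positions — what was in the top-right is now in the bottom-left — a diagonal reflection.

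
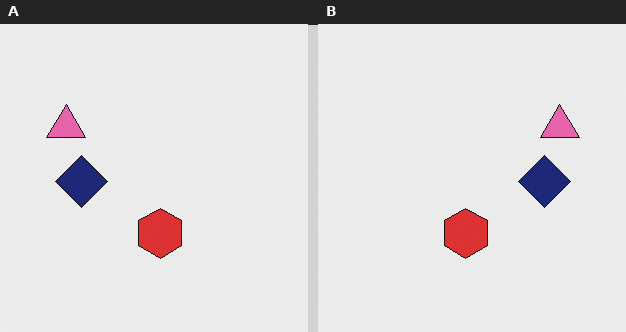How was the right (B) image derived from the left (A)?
This is the original image flipped horizontally (left ↔ right).

The pink triangle is in the top-left of the left (A) image and the top-right of the right (B) — shapes on opposite sides of the vertical midline have swapped in a mirror flip.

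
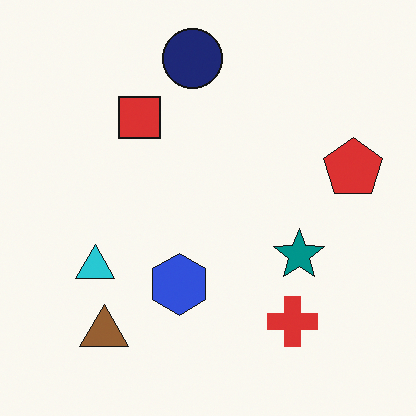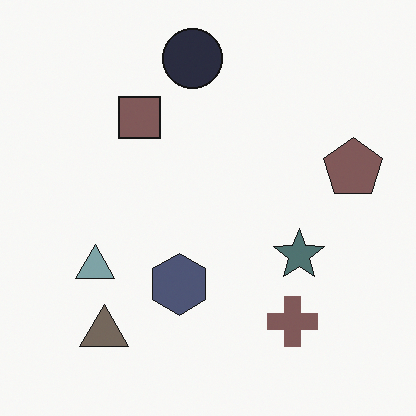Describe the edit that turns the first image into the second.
Heavily desaturated.

All colors are more muted and greyish — a global saturation change.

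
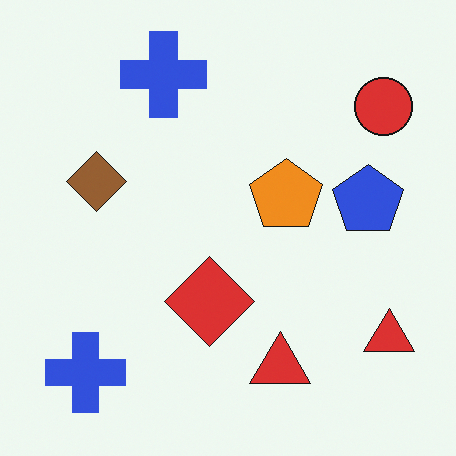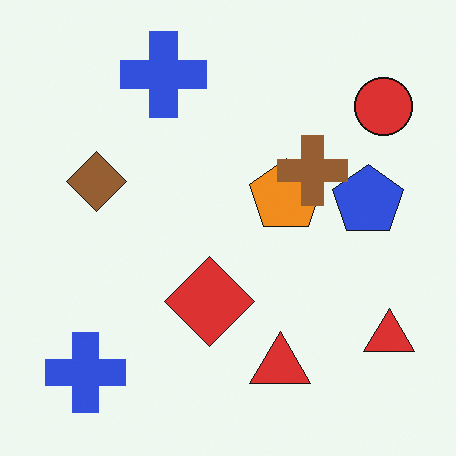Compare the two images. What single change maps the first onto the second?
Overlaid with an additional brown cross.

A brown cross appears in the second image that is absent from the first.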